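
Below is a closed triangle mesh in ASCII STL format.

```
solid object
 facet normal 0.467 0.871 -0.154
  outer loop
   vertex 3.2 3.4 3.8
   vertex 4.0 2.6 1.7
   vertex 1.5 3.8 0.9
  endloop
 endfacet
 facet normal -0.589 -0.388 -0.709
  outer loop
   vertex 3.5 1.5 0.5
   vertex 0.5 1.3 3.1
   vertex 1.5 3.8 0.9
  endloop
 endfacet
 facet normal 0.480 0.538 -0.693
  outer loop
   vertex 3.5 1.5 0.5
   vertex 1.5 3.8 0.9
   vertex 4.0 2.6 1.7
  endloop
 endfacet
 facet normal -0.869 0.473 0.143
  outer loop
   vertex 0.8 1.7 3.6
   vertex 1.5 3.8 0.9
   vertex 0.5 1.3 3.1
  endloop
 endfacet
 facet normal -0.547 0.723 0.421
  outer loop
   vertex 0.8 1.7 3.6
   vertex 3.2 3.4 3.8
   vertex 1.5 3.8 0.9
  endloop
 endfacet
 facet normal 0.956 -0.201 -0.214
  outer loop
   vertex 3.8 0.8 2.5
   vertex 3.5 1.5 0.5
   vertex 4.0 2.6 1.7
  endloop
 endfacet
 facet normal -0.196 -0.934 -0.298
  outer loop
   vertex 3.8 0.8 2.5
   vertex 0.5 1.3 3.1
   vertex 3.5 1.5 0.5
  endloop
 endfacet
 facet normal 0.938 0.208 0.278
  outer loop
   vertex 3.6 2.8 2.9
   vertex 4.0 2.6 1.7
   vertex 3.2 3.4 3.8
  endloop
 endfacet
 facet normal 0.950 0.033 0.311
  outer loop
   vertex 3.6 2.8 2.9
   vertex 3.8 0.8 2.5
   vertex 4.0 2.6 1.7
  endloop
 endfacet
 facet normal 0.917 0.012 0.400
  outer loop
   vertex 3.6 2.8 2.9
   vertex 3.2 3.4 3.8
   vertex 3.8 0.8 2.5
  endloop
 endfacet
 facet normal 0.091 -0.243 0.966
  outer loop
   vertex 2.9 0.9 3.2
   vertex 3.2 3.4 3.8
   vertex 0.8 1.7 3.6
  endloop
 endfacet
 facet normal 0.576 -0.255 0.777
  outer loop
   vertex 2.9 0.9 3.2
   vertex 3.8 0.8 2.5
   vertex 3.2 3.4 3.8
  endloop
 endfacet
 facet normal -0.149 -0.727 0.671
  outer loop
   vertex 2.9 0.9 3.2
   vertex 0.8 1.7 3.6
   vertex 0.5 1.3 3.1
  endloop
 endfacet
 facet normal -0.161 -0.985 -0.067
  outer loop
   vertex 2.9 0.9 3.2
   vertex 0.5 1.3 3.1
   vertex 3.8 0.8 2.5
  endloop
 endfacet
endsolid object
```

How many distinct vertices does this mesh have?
9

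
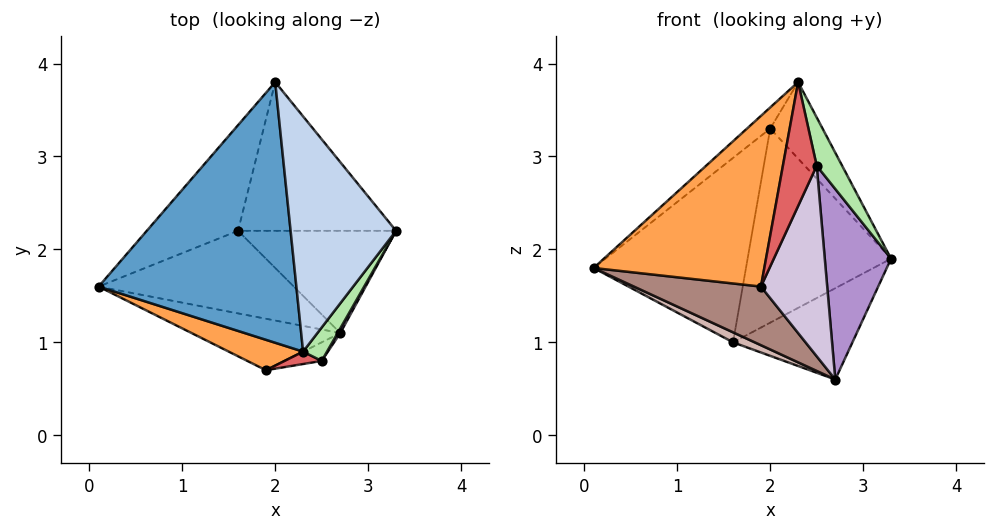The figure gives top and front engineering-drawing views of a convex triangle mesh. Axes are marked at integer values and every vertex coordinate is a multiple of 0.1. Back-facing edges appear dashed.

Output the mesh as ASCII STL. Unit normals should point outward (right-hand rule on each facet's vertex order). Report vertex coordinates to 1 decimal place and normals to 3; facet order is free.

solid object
 facet normal -0.661 0.061 0.748
  outer loop
   vertex 2.3 0.9 3.8
   vertex 2.0 3.8 3.3
   vertex 0.1 1.6 1.8
  endloop
 endfacet
 facet normal 0.815 0.179 0.551
  outer loop
   vertex 2.3 0.9 3.8
   vertex 3.3 2.2 1.9
   vertex 2.0 3.8 3.3
  endloop
 endfacet
 facet normal -0.427 -0.890 0.159
  outer loop
   vertex 1.9 0.7 1.6
   vertex 2.3 0.9 3.8
   vertex 0.1 1.6 1.8
  endloop
 endfacet
 facet normal -0.522 0.740 -0.424
  outer loop
   vertex 1.6 2.2 1.0
   vertex 0.1 1.6 1.8
   vertex 2.0 3.8 3.3
  endloop
 endfacet
 facet normal 0.306 0.756 -0.579
  outer loop
   vertex 1.6 2.2 1.0
   vertex 2.0 3.8 3.3
   vertex 3.3 2.2 1.9
  endloop
 endfacet
 facet normal 0.907 -0.347 0.240
  outer loop
   vertex 2.5 0.8 2.9
   vertex 3.3 2.2 1.9
   vertex 2.3 0.9 3.8
  endloop
 endfacet
 facet normal -0.050 -0.994 0.099
  outer loop
   vertex 2.5 0.8 2.9
   vertex 2.3 0.9 3.8
   vertex 1.9 0.7 1.6
  endloop
 endfacet
 facet normal 0.367 0.620 -0.694
  outer loop
   vertex 2.7 1.1 0.6
   vertex 1.6 2.2 1.0
   vertex 3.3 2.2 1.9
  endloop
 endfacet
 facet normal 0.872 -0.490 0.012
  outer loop
   vertex 2.7 1.1 0.6
   vertex 3.3 2.2 1.9
   vertex 2.5 0.8 2.9
  endloop
 endfacet
 facet normal 0.352 -0.932 -0.091
  outer loop
   vertex 2.7 1.1 0.6
   vertex 2.5 0.8 2.9
   vertex 1.9 0.7 1.6
  endloop
 endfacet
 facet normal -0.410 -0.686 -0.602
  outer loop
   vertex 2.7 1.1 0.6
   vertex 1.9 0.7 1.6
   vertex 0.1 1.6 1.8
  endloop
 endfacet
 facet normal -0.434 -0.108 -0.895
  outer loop
   vertex 2.7 1.1 0.6
   vertex 0.1 1.6 1.8
   vertex 1.6 2.2 1.0
  endloop
 endfacet
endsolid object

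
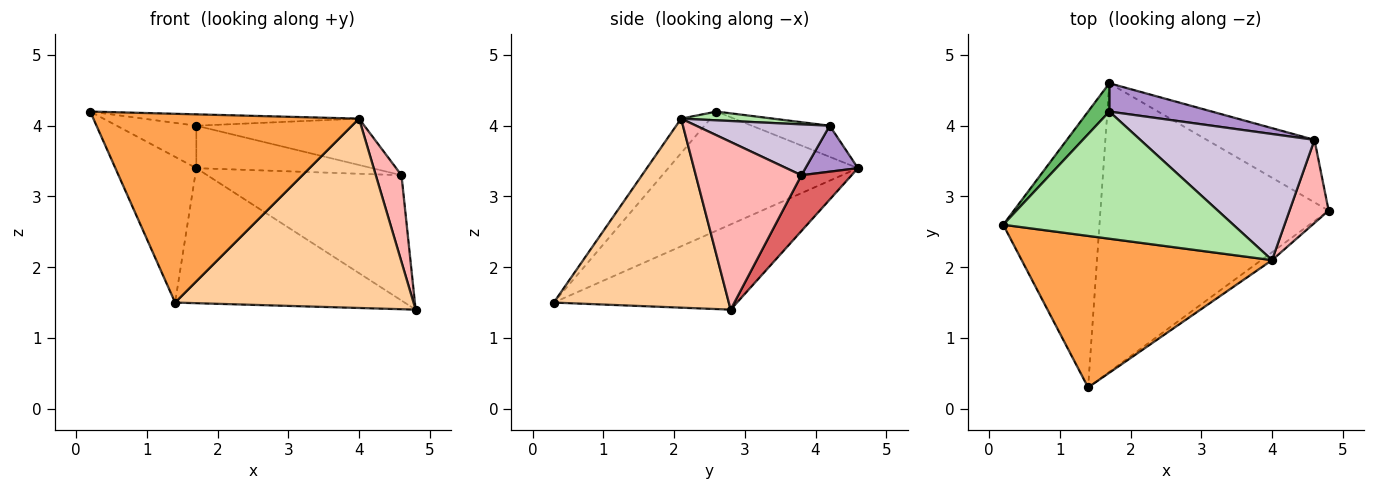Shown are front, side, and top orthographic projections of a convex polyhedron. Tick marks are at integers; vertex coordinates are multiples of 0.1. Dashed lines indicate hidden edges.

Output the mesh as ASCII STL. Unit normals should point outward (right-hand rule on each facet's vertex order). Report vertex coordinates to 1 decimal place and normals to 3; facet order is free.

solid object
 facet normal -0.738 0.315 -0.596
  outer loop
   vertex 1.7 4.6 3.4
   vertex 1.4 0.3 1.5
   vertex 0.2 2.6 4.2
  endloop
 endfacet
 facet normal -0.320 0.401 -0.858
  outer loop
   vertex 1.7 4.6 3.4
   vertex 4.8 2.8 1.4
   vertex 1.4 0.3 1.5
  endloop
 endfacet
 facet normal -0.086 -0.777 0.624
  outer loop
   vertex 4.0 2.1 4.1
   vertex 0.2 2.6 4.2
   vertex 1.4 0.3 1.5
  endloop
 endfacet
 facet normal 0.591 -0.806 -0.034
  outer loop
   vertex 4.0 2.1 4.1
   vertex 1.4 0.3 1.5
   vertex 4.8 2.8 1.4
  endloop
 endfacet
 facet normal -0.631 0.645 0.430
  outer loop
   vertex 1.7 4.2 4.0
   vertex 1.7 4.6 3.4
   vertex 0.2 2.6 4.2
  endloop
 endfacet
 facet normal 0.038 0.089 0.995
  outer loop
   vertex 1.7 4.2 4.0
   vertex 0.2 2.6 4.2
   vertex 4.0 2.1 4.1
  endloop
 endfacet
 facet normal 0.225 0.872 -0.435
  outer loop
   vertex 4.6 3.8 3.3
   vertex 4.8 2.8 1.4
   vertex 1.7 4.6 3.4
  endloop
 endfacet
 facet normal 0.948 -0.230 0.221
  outer loop
   vertex 4.6 3.8 3.3
   vertex 4.0 2.1 4.1
   vertex 4.8 2.8 1.4
  endloop
 endfacet
 facet normal 0.241 0.807 0.538
  outer loop
   vertex 4.6 3.8 3.3
   vertex 1.7 4.6 3.4
   vertex 1.7 4.2 4.0
  endloop
 endfacet
 facet normal 0.264 0.333 0.905
  outer loop
   vertex 4.6 3.8 3.3
   vertex 1.7 4.2 4.0
   vertex 4.0 2.1 4.1
  endloop
 endfacet
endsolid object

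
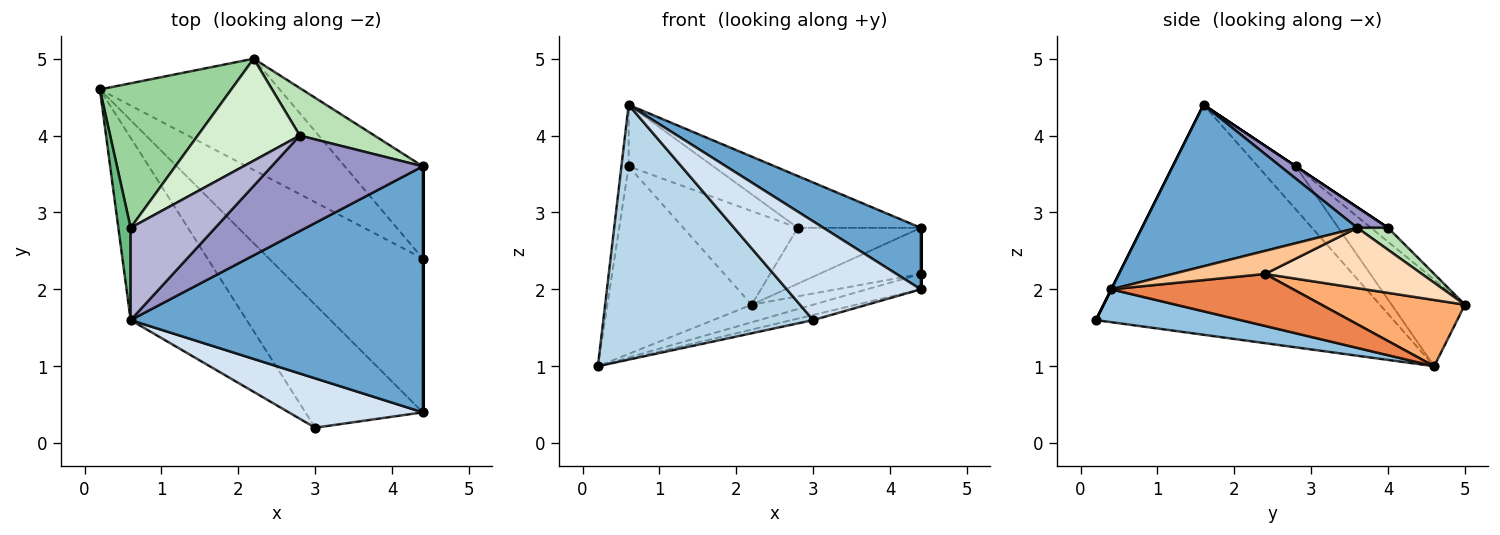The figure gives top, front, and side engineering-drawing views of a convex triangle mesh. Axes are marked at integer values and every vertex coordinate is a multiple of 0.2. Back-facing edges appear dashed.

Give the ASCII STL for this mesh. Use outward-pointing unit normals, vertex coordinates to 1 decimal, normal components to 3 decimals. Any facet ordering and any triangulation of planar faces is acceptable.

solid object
 facet normal 0.473 -0.214 0.855
  outer loop
   vertex 4.4 3.6 2.8
   vertex 0.6 1.6 4.4
   vertex 4.4 0.4 2.0
  endloop
 endfacet
 facet normal 0.269 0.040 -0.962
  outer loop
   vertex 3.0 0.2 1.6
   vertex 0.2 4.6 1.0
   vertex 4.4 0.4 2.0
  endloop
 endfacet
 facet normal -0.756 -0.533 -0.381
  outer loop
   vertex 3.0 0.2 1.6
   vertex 0.6 1.6 4.4
   vertex 0.2 4.6 1.0
  endloop
 endfacet
 facet normal 0.000 -0.894 0.447
  outer loop
   vertex 3.0 0.2 1.6
   vertex 4.4 0.4 2.0
   vertex 0.6 1.6 4.4
  endloop
 endfacet
 facet normal 0.319 0.094 -0.943
  outer loop
   vertex 4.4 2.4 2.2
   vertex 4.4 0.4 2.0
   vertex 0.2 4.6 1.0
  endloop
 endfacet
 facet normal 0.342 0.147 -0.928
  outer loop
   vertex 4.4 2.4 2.2
   vertex 0.2 4.6 1.0
   vertex 2.2 5.0 1.8
  endloop
 endfacet
 facet normal 1.000 0.000 0.000
  outer loop
   vertex 4.4 2.4 2.2
   vertex 4.4 3.6 2.8
   vertex 4.4 0.4 2.0
  endloop
 endfacet
 facet normal 0.569 0.368 -0.736
  outer loop
   vertex 4.4 2.4 2.2
   vertex 2.2 5.0 1.8
   vertex 4.4 3.6 2.8
  endloop
 endfacet
 facet normal -0.946 0.180 0.270
  outer loop
   vertex 0.6 2.8 3.6
   vertex 0.2 4.6 1.0
   vertex 0.6 1.6 4.4
  endloop
 endfacet
 facet normal -0.373 0.735 0.566
  outer loop
   vertex 0.6 2.8 3.6
   vertex 2.2 5.0 1.8
   vertex 0.2 4.6 1.0
  endloop
 endfacet
 facet normal 0.187 0.748 0.636
  outer loop
   vertex 2.8 4.0 2.8
   vertex 4.4 3.6 2.8
   vertex 2.2 5.0 1.8
  endloop
 endfacet
 facet normal -0.100 0.673 0.733
  outer loop
   vertex 2.8 4.0 2.8
   vertex 2.2 5.0 1.8
   vertex 0.6 2.8 3.6
  endloop
 endfacet
 facet normal 0.118 0.473 0.873
  outer loop
   vertex 2.8 4.0 2.8
   vertex 0.6 1.6 4.4
   vertex 4.4 3.6 2.8
  endloop
 endfacet
 facet normal 0.000 0.555 0.832
  outer loop
   vertex 2.8 4.0 2.8
   vertex 0.6 2.8 3.6
   vertex 0.6 1.6 4.4
  endloop
 endfacet
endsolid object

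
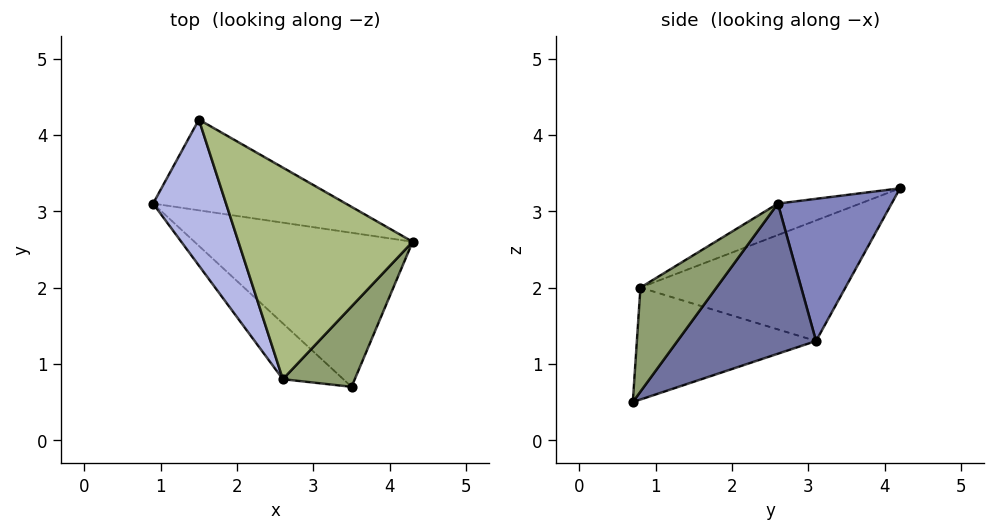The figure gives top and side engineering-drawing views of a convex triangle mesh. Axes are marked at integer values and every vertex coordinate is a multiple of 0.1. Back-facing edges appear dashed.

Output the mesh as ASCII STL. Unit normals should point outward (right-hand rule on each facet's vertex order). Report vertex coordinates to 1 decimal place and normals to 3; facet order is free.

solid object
 facet normal 0.424 0.664 -0.616
  outer loop
   vertex 3.5 0.7 0.5
   vertex 0.9 3.1 1.3
   vertex 4.3 2.6 3.1
  endloop
 endfacet
 facet normal 0.392 0.752 -0.531
  outer loop
   vertex 1.5 4.2 3.3
   vertex 4.3 2.6 3.1
   vertex 0.9 3.1 1.3
  endloop
 endfacet
 facet normal -0.689 -0.622 -0.372
  outer loop
   vertex 2.6 0.8 2.0
   vertex 0.9 3.1 1.3
   vertex 3.5 0.7 0.5
  endloop
 endfacet
 facet normal -0.773 -0.429 0.468
  outer loop
   vertex 2.6 0.8 2.0
   vertex 1.5 4.2 3.3
   vertex 0.9 3.1 1.3
  endloop
 endfacet
 facet normal 0.547 -0.747 0.378
  outer loop
   vertex 2.6 0.8 2.0
   vertex 3.5 0.7 0.5
   vertex 4.3 2.6 3.1
  endloop
 endfacet
 facet normal -0.163 -0.398 0.903
  outer loop
   vertex 2.6 0.8 2.0
   vertex 4.3 2.6 3.1
   vertex 1.5 4.2 3.3
  endloop
 endfacet
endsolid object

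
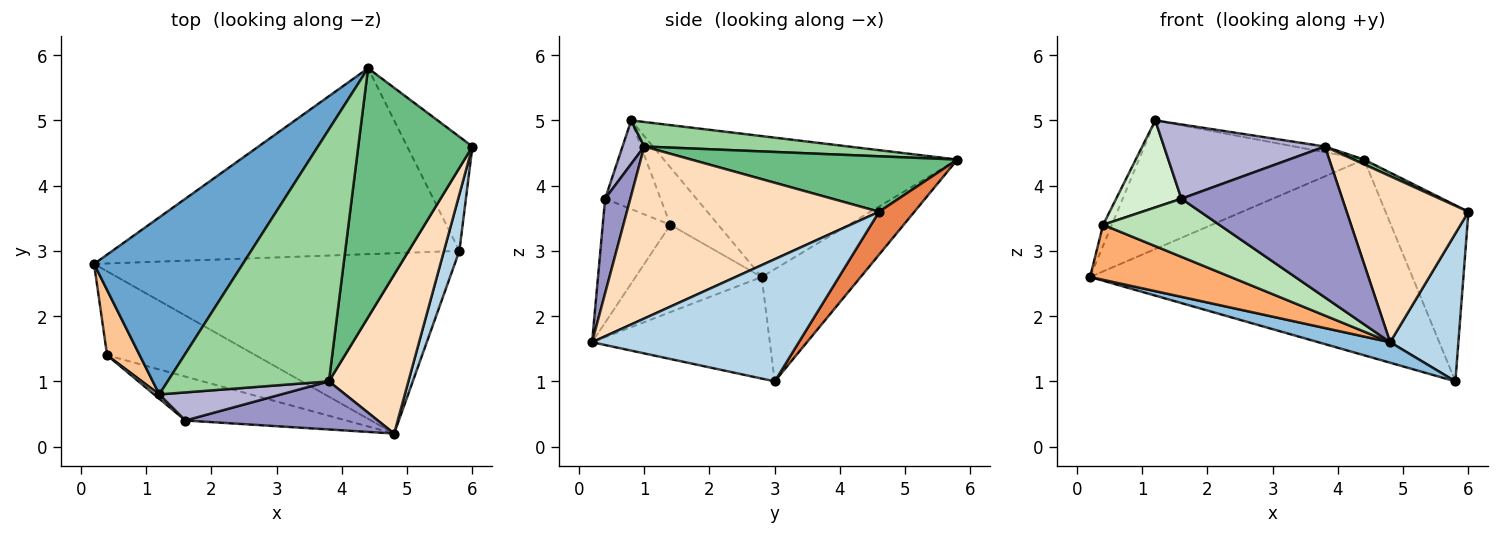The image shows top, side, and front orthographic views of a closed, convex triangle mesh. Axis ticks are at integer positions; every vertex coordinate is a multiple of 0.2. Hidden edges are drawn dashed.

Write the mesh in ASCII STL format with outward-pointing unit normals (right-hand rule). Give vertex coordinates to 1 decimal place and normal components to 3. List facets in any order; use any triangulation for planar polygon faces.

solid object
 facet normal -0.608 0.466 0.642
  outer loop
   vertex 4.4 5.8 4.4
   vertex 0.2 2.8 2.6
   vertex 1.2 0.8 5.0
  endloop
 endfacet
 facet normal -0.269 -0.109 -0.957
  outer loop
   vertex 5.8 3.0 1.0
   vertex 4.8 0.2 1.6
   vertex 0.2 2.8 2.6
  endloop
 endfacet
 facet normal 0.943 -0.311 0.119
  outer loop
   vertex 5.8 3.0 1.0
   vertex 6.0 4.6 3.6
   vertex 4.8 0.2 1.6
  endloop
 endfacet
 facet normal -0.217 0.708 -0.672
  outer loop
   vertex 5.8 3.0 1.0
   vertex 0.2 2.8 2.6
   vertex 4.4 5.8 4.4
  endloop
 endfacet
 facet normal 0.337 0.790 -0.512
  outer loop
   vertex 5.8 3.0 1.0
   vertex 4.4 5.8 4.4
   vertex 6.0 4.6 3.6
  endloop
 endfacet
 facet normal -0.441 -0.492 -0.751
  outer loop
   vertex 0.4 1.4 3.4
   vertex 0.2 2.8 2.6
   vertex 4.8 0.2 1.6
  endloop
 endfacet
 facet normal -0.859 0.156 0.488
  outer loop
   vertex 0.4 1.4 3.4
   vertex 1.2 0.8 5.0
   vertex 0.2 2.8 2.6
  endloop
 endfacet
 facet normal 0.831 -0.401 0.384
  outer loop
   vertex 3.8 1.0 4.6
   vertex 4.8 0.2 1.6
   vertex 6.0 4.6 3.6
  endloop
 endfacet
 facet normal 0.437 -0.017 0.899
  outer loop
   vertex 3.8 1.0 4.6
   vertex 6.0 4.6 3.6
   vertex 4.4 5.8 4.4
  endloop
 endfacet
 facet normal 0.150 0.022 0.988
  outer loop
   vertex 3.8 1.0 4.6
   vertex 4.4 5.8 4.4
   vertex 1.2 0.8 5.0
  endloop
 endfacet
 facet normal -0.421 -0.724 -0.547
  outer loop
   vertex 1.6 0.4 3.8
   vertex 0.4 1.4 3.4
   vertex 4.8 0.2 1.6
  endloop
 endfacet
 facet normal -0.647 -0.761 0.038
  outer loop
   vertex 1.6 0.4 3.8
   vertex 1.2 0.8 5.0
   vertex 0.4 1.4 3.4
  endloop
 endfacet
 facet normal 0.148 -0.942 0.301
  outer loop
   vertex 1.6 0.4 3.8
   vertex 4.8 0.2 1.6
   vertex 3.8 1.0 4.6
  endloop
 endfacet
 facet normal 0.125 -0.928 0.351
  outer loop
   vertex 1.6 0.4 3.8
   vertex 3.8 1.0 4.6
   vertex 1.2 0.8 5.0
  endloop
 endfacet
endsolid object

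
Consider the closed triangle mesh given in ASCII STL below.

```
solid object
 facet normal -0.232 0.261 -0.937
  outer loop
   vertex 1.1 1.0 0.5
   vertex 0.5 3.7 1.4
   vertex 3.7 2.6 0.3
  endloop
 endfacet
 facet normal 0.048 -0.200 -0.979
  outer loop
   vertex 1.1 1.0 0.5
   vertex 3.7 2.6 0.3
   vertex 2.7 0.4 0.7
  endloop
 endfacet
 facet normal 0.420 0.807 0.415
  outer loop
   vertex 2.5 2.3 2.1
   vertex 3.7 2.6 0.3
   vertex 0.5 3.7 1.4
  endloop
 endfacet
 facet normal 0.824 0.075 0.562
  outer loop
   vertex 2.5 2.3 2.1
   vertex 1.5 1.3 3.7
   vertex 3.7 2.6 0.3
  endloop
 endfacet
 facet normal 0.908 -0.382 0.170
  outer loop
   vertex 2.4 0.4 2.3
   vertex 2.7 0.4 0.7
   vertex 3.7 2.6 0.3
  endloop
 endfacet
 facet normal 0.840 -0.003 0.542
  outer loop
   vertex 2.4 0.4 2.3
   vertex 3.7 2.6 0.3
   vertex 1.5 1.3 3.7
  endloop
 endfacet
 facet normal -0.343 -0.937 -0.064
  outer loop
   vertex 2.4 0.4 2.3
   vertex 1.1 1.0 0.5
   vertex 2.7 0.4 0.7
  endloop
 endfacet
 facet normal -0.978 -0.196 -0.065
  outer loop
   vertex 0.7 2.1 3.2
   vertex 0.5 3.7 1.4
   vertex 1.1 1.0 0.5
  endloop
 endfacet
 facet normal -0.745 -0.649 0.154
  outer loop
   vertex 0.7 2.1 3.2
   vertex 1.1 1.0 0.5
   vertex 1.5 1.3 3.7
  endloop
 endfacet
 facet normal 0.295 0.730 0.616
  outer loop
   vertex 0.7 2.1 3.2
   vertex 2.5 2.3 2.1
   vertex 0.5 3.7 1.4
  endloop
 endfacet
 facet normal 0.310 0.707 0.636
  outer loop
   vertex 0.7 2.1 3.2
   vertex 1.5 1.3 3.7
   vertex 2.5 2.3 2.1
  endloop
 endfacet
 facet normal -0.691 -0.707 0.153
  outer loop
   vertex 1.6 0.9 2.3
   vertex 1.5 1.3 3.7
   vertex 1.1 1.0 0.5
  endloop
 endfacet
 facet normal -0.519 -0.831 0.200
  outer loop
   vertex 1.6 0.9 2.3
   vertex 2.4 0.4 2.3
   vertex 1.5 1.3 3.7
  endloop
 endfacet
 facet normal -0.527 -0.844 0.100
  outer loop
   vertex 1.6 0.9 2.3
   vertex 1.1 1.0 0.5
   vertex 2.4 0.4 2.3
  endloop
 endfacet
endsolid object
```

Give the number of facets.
14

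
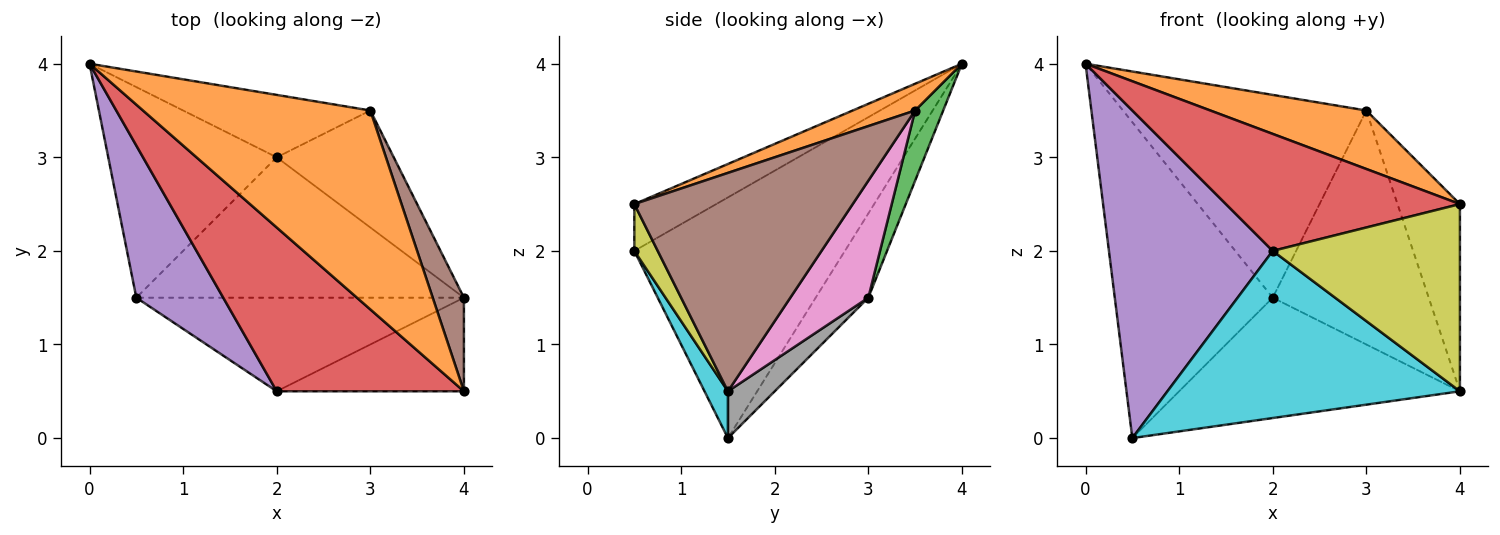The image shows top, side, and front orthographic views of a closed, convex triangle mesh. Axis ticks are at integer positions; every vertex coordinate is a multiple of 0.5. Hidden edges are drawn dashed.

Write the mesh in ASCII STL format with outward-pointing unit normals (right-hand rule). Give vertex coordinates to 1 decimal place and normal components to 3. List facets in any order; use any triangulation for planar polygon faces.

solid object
 facet normal -0.267 0.802 -0.535
  outer loop
   vertex 2.0 3.0 1.5
   vertex 0.5 1.5 0.0
   vertex 0.0 4.0 4.0
  endloop
 endfacet
 facet normal 0.112 -0.280 0.953
  outer loop
   vertex 3.0 3.5 3.5
   vertex 0.0 4.0 4.0
   vertex 4.0 0.5 2.5
  endloop
 endfacet
 facet normal 0.110 0.950 -0.292
  outer loop
   vertex 3.0 3.5 3.5
   vertex 2.0 3.0 1.5
   vertex 0.0 4.0 4.0
  endloop
 endfacet
 facet normal -0.199 -0.570 0.797
  outer loop
   vertex 2.0 0.5 2.0
   vertex 4.0 0.5 2.5
   vertex 0.0 4.0 4.0
  endloop
 endfacet
 facet normal -0.759 -0.590 0.274
  outer loop
   vertex 2.0 0.5 2.0
   vertex 0.0 4.0 4.0
   vertex 0.5 1.5 0.0
  endloop
 endfacet
 facet normal 0.953 0.272 0.136
  outer loop
   vertex 4.0 1.5 0.5
   vertex 3.0 3.5 3.5
   vertex 4.0 0.5 2.5
  endloop
 endfacet
 facet normal 0.408 0.816 -0.408
  outer loop
   vertex 4.0 1.5 0.5
   vertex 2.0 3.0 1.5
   vertex 3.0 3.5 3.5
  endloop
 endfacet
 facet normal 0.108 0.647 -0.755
  outer loop
   vertex 4.0 1.5 0.5
   vertex 0.5 1.5 0.0
   vertex 2.0 3.0 1.5
  endloop
 endfacet
 facet normal 0.111 -0.889 -0.444
  outer loop
   vertex 4.0 1.5 0.5
   vertex 4.0 0.5 2.5
   vertex 2.0 0.5 2.0
  endloop
 endfacet
 facet normal 0.070 -0.870 -0.487
  outer loop
   vertex 4.0 1.5 0.5
   vertex 2.0 0.5 2.0
   vertex 0.5 1.5 0.0
  endloop
 endfacet
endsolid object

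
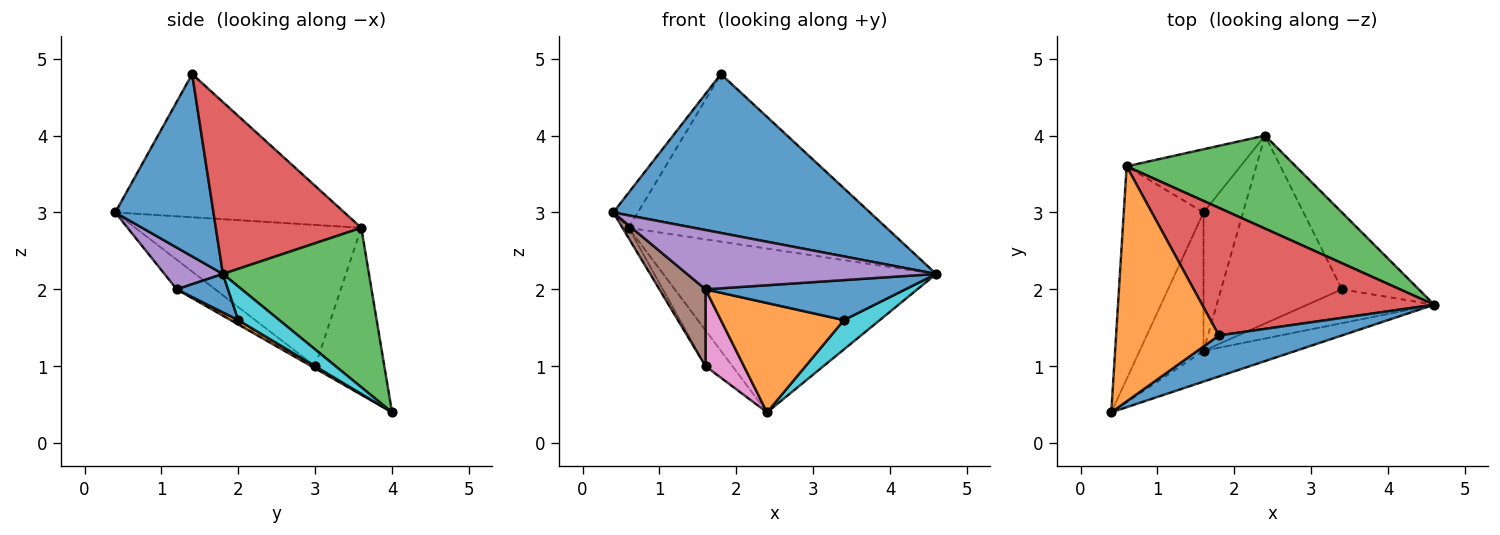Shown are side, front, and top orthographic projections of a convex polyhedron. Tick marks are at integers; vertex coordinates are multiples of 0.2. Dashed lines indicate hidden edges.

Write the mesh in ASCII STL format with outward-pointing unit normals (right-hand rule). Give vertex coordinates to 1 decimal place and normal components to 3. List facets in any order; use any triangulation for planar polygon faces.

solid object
 facet normal 0.347 -0.908 0.234
  outer loop
   vertex 1.8 1.4 4.8
   vertex 0.4 0.4 3.0
   vertex 4.6 1.8 2.2
  endloop
 endfacet
 facet normal -0.809 0.087 0.581
  outer loop
   vertex 0.6 3.6 2.8
   vertex 0.4 0.4 3.0
   vertex 1.8 1.4 4.8
  endloop
 endfacet
 facet normal 0.422 0.788 0.448
  outer loop
   vertex 0.6 3.6 2.8
   vertex 4.6 1.8 2.2
   vertex 2.4 4.0 0.4
  endloop
 endfacet
 facet normal 0.410 0.726 0.553
  outer loop
   vertex 0.6 3.6 2.8
   vertex 1.8 1.4 4.8
   vertex 4.6 1.8 2.2
  endloop
 endfacet
 facet normal 0.204 -0.869 -0.451
  outer loop
   vertex 1.6 1.2 2.0
   vertex 4.6 1.8 2.2
   vertex 0.4 0.4 3.0
  endloop
 endfacet
 facet normal -0.375 -0.450 -0.810
  outer loop
   vertex 1.6 3.0 1.0
   vertex 1.6 1.2 2.0
   vertex 0.4 0.4 3.0
  endloop
 endfacet
 facet normal -0.049 -0.485 -0.873
  outer loop
   vertex 1.6 3.0 1.0
   vertex 2.4 4.0 0.4
   vertex 1.6 1.2 2.0
  endloop
 endfacet
 facet normal -0.871 0.024 -0.492
  outer loop
   vertex 1.6 3.0 1.0
   vertex 0.4 0.4 3.0
   vertex 0.6 3.6 2.8
  endloop
 endfacet
 facet normal -0.786 0.305 -0.538
  outer loop
   vertex 1.6 3.0 1.0
   vertex 0.6 3.6 2.8
   vertex 2.4 4.0 0.4
  endloop
 endfacet
 facet normal 0.377 -0.330 -0.865
  outer loop
   vertex 3.4 2.0 1.6
   vertex 2.4 4.0 0.4
   vertex 4.6 1.8 2.2
  endloop
 endfacet
 facet normal 0.192 -0.749 -0.634
  outer loop
   vertex 3.4 2.0 1.6
   vertex 4.6 1.8 2.2
   vertex 1.6 1.2 2.0
  endloop
 endfacet
 facet normal 0.031 -0.503 -0.864
  outer loop
   vertex 3.4 2.0 1.6
   vertex 1.6 1.2 2.0
   vertex 2.4 4.0 0.4
  endloop
 endfacet
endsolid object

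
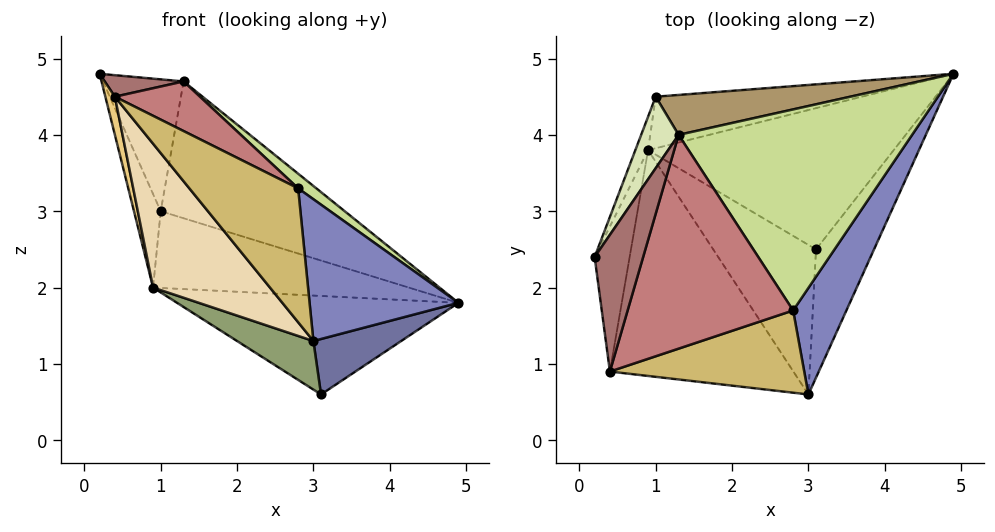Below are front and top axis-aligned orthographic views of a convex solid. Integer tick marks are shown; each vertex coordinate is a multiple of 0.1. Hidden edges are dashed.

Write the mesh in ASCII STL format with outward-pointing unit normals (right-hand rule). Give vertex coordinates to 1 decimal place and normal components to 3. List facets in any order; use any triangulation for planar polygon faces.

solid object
 facet normal 0.746 -0.265 -0.612
  outer loop
   vertex 3.1 2.5 0.6
   vertex 4.9 4.8 1.8
   vertex 3.0 0.6 1.3
  endloop
 endfacet
 facet normal 0.849 -0.422 0.317
  outer loop
   vertex 2.8 1.7 3.3
   vertex 3.0 0.6 1.3
   vertex 4.9 4.8 1.8
  endloop
 endfacet
 facet normal -0.181 0.563 -0.807
  outer loop
   vertex 0.9 3.8 2.0
   vertex 4.9 4.8 1.8
   vertex 3.1 2.5 0.6
  endloop
 endfacet
 facet normal -0.229 0.808 -0.543
  outer loop
   vertex 0.9 3.8 2.0
   vertex 1.0 4.5 3.0
   vertex 4.9 4.8 1.8
  endloop
 endfacet
 facet normal -0.619 -0.243 -0.747
  outer loop
   vertex 0.9 3.8 2.0
   vertex 3.1 2.5 0.6
   vertex 3.0 0.6 1.3
  endloop
 endfacet
 facet normal -0.955 0.279 -0.100
  outer loop
   vertex 0.9 3.8 2.0
   vertex 0.2 2.4 4.8
   vertex 1.0 4.5 3.0
  endloop
 endfacet
 facet normal 0.634 -0.056 0.771
  outer loop
   vertex 1.3 4.0 4.7
   vertex 2.8 1.7 3.3
   vertex 4.9 4.8 1.8
  endloop
 endfacet
 facet normal -0.777 0.553 0.300
  outer loop
   vertex 1.3 4.0 4.7
   vertex 1.0 4.5 3.0
   vertex 0.2 2.4 4.8
  endloop
 endfacet
 facet normal 0.012 0.960 0.280
  outer loop
   vertex 1.3 4.0 4.7
   vertex 4.9 4.8 1.8
   vertex 1.0 4.5 3.0
  endloop
 endfacet
 facet normal 0.479 -0.748 0.459
  outer loop
   vertex 0.4 0.9 4.5
   vertex 3.0 0.6 1.3
   vertex 2.8 1.7 3.3
  endloop
 endfacet
 facet normal -0.958 -0.073 -0.276
  outer loop
   vertex 0.4 0.9 4.5
   vertex 0.2 2.4 4.8
   vertex 0.9 3.8 2.0
  endloop
 endfacet
 facet normal -0.740 -0.361 -0.567
  outer loop
   vertex 0.4 0.9 4.5
   vertex 0.9 3.8 2.0
   vertex 3.0 0.6 1.3
  endloop
 endfacet
 facet normal 0.301 -0.148 0.942
  outer loop
   vertex 0.4 0.9 4.5
   vertex 1.3 4.0 4.7
   vertex 0.2 2.4 4.8
  endloop
 endfacet
 facet normal 0.490 -0.197 0.849
  outer loop
   vertex 0.4 0.9 4.5
   vertex 2.8 1.7 3.3
   vertex 1.3 4.0 4.7
  endloop
 endfacet
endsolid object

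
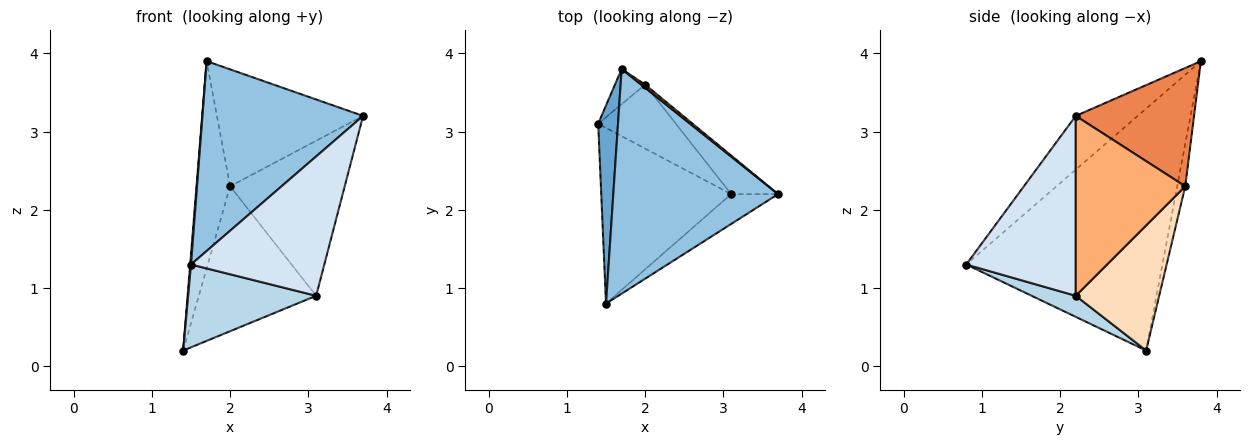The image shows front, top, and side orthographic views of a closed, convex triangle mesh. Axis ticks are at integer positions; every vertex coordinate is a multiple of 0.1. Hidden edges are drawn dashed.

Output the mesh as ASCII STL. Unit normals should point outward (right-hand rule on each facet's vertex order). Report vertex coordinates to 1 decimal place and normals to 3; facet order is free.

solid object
 facet normal -0.997 -0.004 0.082
  outer loop
   vertex 1.7 3.8 3.9
   vertex 1.4 3.1 0.2
   vertex 1.5 0.8 1.3
  endloop
 endfacet
 facet normal -0.242 -0.626 0.741
  outer loop
   vertex 1.7 3.8 3.9
   vertex 1.5 0.8 1.3
   vertex 3.7 2.2 3.2
  endloop
 endfacet
 facet normal 0.145 -0.422 -0.895
  outer loop
   vertex 3.1 2.2 0.9
   vertex 1.5 0.8 1.3
   vertex 1.4 3.1 0.2
  endloop
 endfacet
 facet normal 0.626 -0.762 -0.163
  outer loop
   vertex 3.1 2.2 0.9
   vertex 3.7 2.2 3.2
   vertex 1.5 0.8 1.3
  endloop
 endfacet
 facet normal 0.629 0.777 0.021
  outer loop
   vertex 2.0 3.6 2.3
   vertex 1.7 3.8 3.9
   vertex 3.7 2.2 3.2
  endloop
 endfacet
 facet normal 0.680 0.712 -0.177
  outer loop
   vertex 2.0 3.6 2.3
   vertex 3.7 2.2 3.2
   vertex 3.1 2.2 0.9
  endloop
 endfacet
 facet normal -0.229 0.960 -0.163
  outer loop
   vertex 2.0 3.6 2.3
   vertex 1.4 3.1 0.2
   vertex 1.7 3.8 3.9
  endloop
 endfacet
 facet normal 0.545 0.767 -0.338
  outer loop
   vertex 2.0 3.6 2.3
   vertex 3.1 2.2 0.9
   vertex 1.4 3.1 0.2
  endloop
 endfacet
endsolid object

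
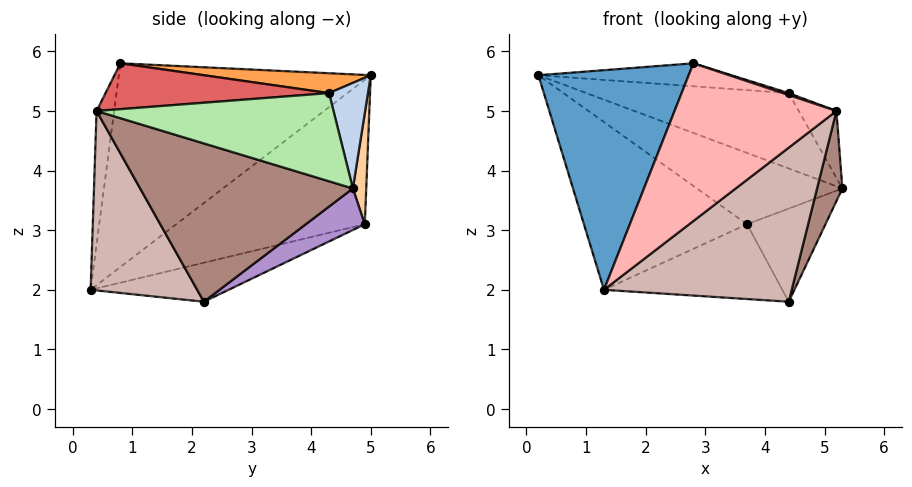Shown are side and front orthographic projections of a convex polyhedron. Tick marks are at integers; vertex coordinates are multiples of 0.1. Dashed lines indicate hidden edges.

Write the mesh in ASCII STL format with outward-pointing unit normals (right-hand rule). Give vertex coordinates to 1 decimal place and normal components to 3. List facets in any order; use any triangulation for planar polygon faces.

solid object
 facet normal -0.796 -0.475 0.377
  outer loop
   vertex 2.8 0.8 5.8
   vertex 0.2 5.0 5.6
   vertex 1.3 0.3 2.0
  endloop
 endfacet
 facet normal 0.178 0.926 0.332
  outer loop
   vertex 4.4 4.3 5.3
   vertex 5.3 4.7 3.7
   vertex 0.2 5.0 5.6
  endloop
 endfacet
 facet normal 0.088 0.101 0.991
  outer loop
   vertex 4.4 4.3 5.3
   vertex 0.2 5.0 5.6
   vertex 2.8 0.8 5.8
  endloop
 endfacet
 facet normal 0.091 0.992 0.088
  outer loop
   vertex 3.7 4.9 3.1
   vertex 0.2 5.0 5.6
   vertex 5.3 4.7 3.7
  endloop
 endfacet
 facet normal -0.513 0.443 -0.735
  outer loop
   vertex 3.7 4.9 3.1
   vertex 1.3 0.3 2.0
   vertex 0.2 5.0 5.6
  endloop
 endfacet
 facet normal 0.849 0.135 0.511
  outer loop
   vertex 5.2 0.4 5.0
   vertex 5.3 4.7 3.7
   vertex 4.4 4.3 5.3
  endloop
 endfacet
 facet normal 0.315 -0.008 0.949
  outer loop
   vertex 5.2 0.4 5.0
   vertex 4.4 4.3 5.3
   vertex 2.8 0.8 5.8
  endloop
 endfacet
 facet normal -0.106 -0.980 0.171
  outer loop
   vertex 5.2 0.4 5.0
   vertex 2.8 0.8 5.8
   vertex 1.3 0.3 2.0
  endloop
 endfacet
 facet normal 0.360 0.479 -0.801
  outer loop
   vertex 4.4 2.2 1.8
   vertex 3.7 4.9 3.1
   vertex 5.3 4.7 3.7
  endloop
 endfacet
 facet normal -0.277 0.358 -0.892
  outer loop
   vertex 4.4 2.2 1.8
   vertex 1.3 0.3 2.0
   vertex 3.7 4.9 3.1
  endloop
 endfacet
 facet normal 0.947 -0.113 -0.300
  outer loop
   vertex 4.4 2.2 1.8
   vertex 5.3 4.7 3.7
   vertex 5.2 0.4 5.0
  endloop
 endfacet
 facet normal 0.421 -0.742 -0.522
  outer loop
   vertex 4.4 2.2 1.8
   vertex 5.2 0.4 5.0
   vertex 1.3 0.3 2.0
  endloop
 endfacet
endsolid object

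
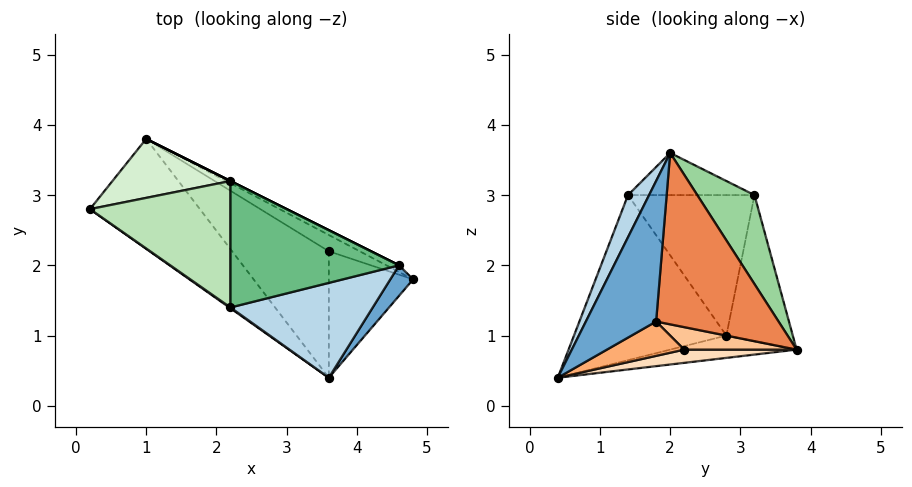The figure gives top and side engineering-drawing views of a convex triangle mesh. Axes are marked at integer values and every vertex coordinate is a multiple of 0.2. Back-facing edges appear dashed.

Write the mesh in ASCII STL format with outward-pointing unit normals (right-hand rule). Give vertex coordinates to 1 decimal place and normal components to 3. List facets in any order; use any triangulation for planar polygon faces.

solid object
 facet normal 0.720 -0.684 0.117
  outer loop
   vertex 4.6 2.0 3.6
   vertex 3.6 0.4 0.4
   vertex 4.8 1.8 1.2
  endloop
 endfacet
 facet normal -0.576 -0.817 0.004
  outer loop
   vertex 2.2 1.4 3.0
   vertex 0.2 2.8 1.0
   vertex 3.6 0.4 0.4
  endloop
 endfacet
 facet normal 0.122 -0.902 0.413
  outer loop
   vertex 2.2 1.4 3.0
   vertex 3.6 0.4 0.4
   vertex 4.6 2.0 3.6
  endloop
 endfacet
 facet normal -0.199 -0.037 -0.979
  outer loop
   vertex 1.0 3.8 0.8
   vertex 3.6 0.4 0.4
   vertex 0.2 2.8 1.0
  endloop
 endfacet
 facet normal 0.468 0.883 -0.035
  outer loop
   vertex 1.0 3.8 0.8
   vertex 4.6 2.0 3.6
   vertex 4.8 1.8 1.2
  endloop
 endfacet
 facet normal 0.370 0.202 -0.907
  outer loop
   vertex 3.6 2.2 0.8
   vertex 4.8 1.8 1.2
   vertex 3.6 0.4 0.4
  endloop
 endfacet
 facet normal 0.425 0.691 -0.585
  outer loop
   vertex 3.6 2.2 0.8
   vertex 1.0 3.8 0.8
   vertex 4.8 1.8 1.2
  endloop
 endfacet
 facet normal 0.132 0.215 -0.968
  outer loop
   vertex 3.6 2.2 0.8
   vertex 3.6 0.4 0.4
   vertex 1.0 3.8 0.8
  endloop
 endfacet
 facet normal -0.243 0.000 0.970
  outer loop
   vertex 2.2 3.2 3.0
   vertex 2.2 1.4 3.0
   vertex 4.6 2.0 3.6
  endloop
 endfacet
 facet normal 0.447 0.894 0.000
  outer loop
   vertex 2.2 3.2 3.0
   vertex 4.6 2.0 3.6
   vertex 1.0 3.8 0.8
  endloop
 endfacet
 facet normal -0.707 0.000 0.707
  outer loop
   vertex 2.2 3.2 3.0
   vertex 0.2 2.8 1.0
   vertex 2.2 1.4 3.0
  endloop
 endfacet
 facet normal -0.623 0.599 0.503
  outer loop
   vertex 2.2 3.2 3.0
   vertex 1.0 3.8 0.8
   vertex 0.2 2.8 1.0
  endloop
 endfacet
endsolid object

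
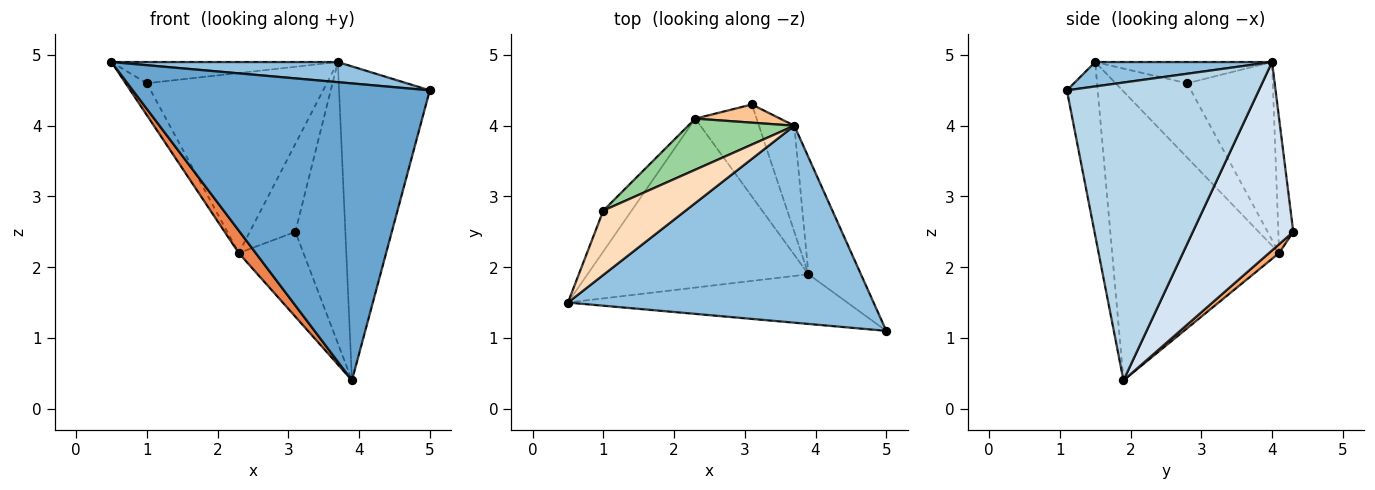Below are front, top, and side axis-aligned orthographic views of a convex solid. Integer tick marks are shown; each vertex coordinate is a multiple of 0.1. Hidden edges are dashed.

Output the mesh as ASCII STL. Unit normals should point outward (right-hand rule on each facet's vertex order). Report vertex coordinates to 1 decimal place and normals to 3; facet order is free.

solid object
 facet normal -0.102 -0.981 -0.164
  outer loop
   vertex 3.9 1.9 0.4
   vertex 5.0 1.1 4.5
   vertex 0.5 1.5 4.9
  endloop
 endfacet
 facet normal 0.079 -0.101 0.992
  outer loop
   vertex 3.7 4.0 4.9
   vertex 0.5 1.5 4.9
   vertex 5.0 1.1 4.5
  endloop
 endfacet
 facet normal 0.893 0.422 -0.157
  outer loop
   vertex 3.7 4.0 4.9
   vertex 5.0 1.1 4.5
   vertex 3.9 1.9 0.4
  endloop
 endfacet
 facet normal 0.883 0.439 -0.166
  outer loop
   vertex 3.7 4.0 4.9
   vertex 3.9 1.9 0.4
   vertex 3.1 4.3 2.5
  endloop
 endfacet
 facet normal -0.792 -0.081 -0.605
  outer loop
   vertex 2.3 4.1 2.2
   vertex 3.9 1.9 0.4
   vertex 0.5 1.5 4.9
  endloop
 endfacet
 facet normal 0.105 0.675 -0.731
  outer loop
   vertex 2.3 4.1 2.2
   vertex 3.1 4.3 2.5
   vertex 3.9 1.9 0.4
  endloop
 endfacet
 facet normal -0.305 0.932 0.193
  outer loop
   vertex 2.3 4.1 2.2
   vertex 3.7 4.0 4.9
   vertex 3.1 4.3 2.5
  endloop
 endfacet
 facet normal -0.238 0.304 0.922
  outer loop
   vertex 1.0 2.8 4.6
   vertex 0.5 1.5 4.9
   vertex 3.7 4.0 4.9
  endloop
 endfacet
 facet normal -0.901 0.267 -0.343
  outer loop
   vertex 1.0 2.8 4.6
   vertex 2.3 4.1 2.2
   vertex 0.5 1.5 4.9
  endloop
 endfacet
 facet normal -0.416 0.875 0.248
  outer loop
   vertex 1.0 2.8 4.6
   vertex 3.7 4.0 4.9
   vertex 2.3 4.1 2.2
  endloop
 endfacet
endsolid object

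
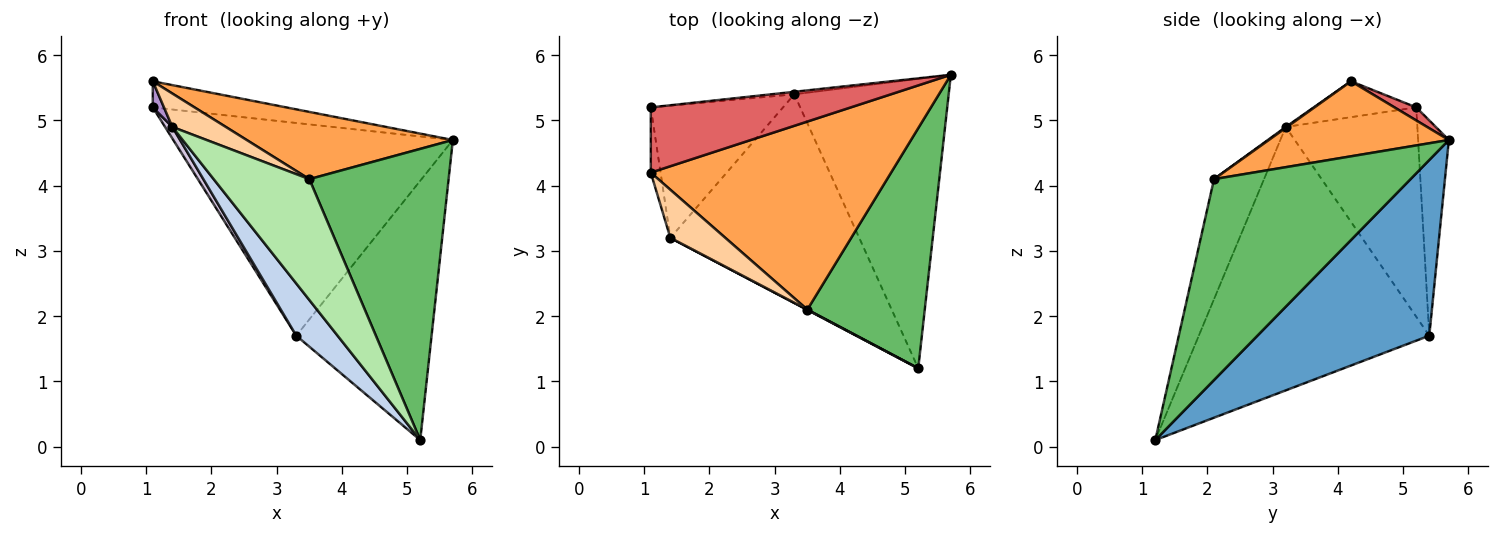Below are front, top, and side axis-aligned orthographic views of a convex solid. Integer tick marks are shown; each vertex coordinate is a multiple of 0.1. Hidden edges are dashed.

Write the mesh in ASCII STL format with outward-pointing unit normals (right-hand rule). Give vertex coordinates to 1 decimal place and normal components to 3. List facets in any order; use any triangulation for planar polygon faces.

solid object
 facet normal 0.647 0.509 -0.568
  outer loop
   vertex 3.3 5.4 1.7
   vertex 5.7 5.7 4.7
   vertex 5.2 1.2 0.1
  endloop
 endfacet
 facet normal -0.804 -0.144 -0.577
  outer loop
   vertex 3.3 5.4 1.7
   vertex 5.2 1.2 0.1
   vertex 1.4 3.2 4.9
  endloop
 endfacet
 facet normal 0.282 -0.323 0.903
  outer loop
   vertex 3.5 2.1 4.1
   vertex 5.7 5.7 4.7
   vertex 1.1 4.2 5.6
  endloop
 endfacet
 facet normal 0.014 -0.571 0.821
  outer loop
   vertex 3.5 2.1 4.1
   vertex 1.1 4.2 5.6
   vertex 1.4 3.2 4.9
  endloop
 endfacet
 facet normal 0.737 -0.522 0.430
  outer loop
   vertex 3.5 2.1 4.1
   vertex 5.2 1.2 0.1
   vertex 5.7 5.7 4.7
  endloop
 endfacet
 facet normal -0.463 -0.886 0.003
  outer loop
   vertex 3.5 2.1 4.1
   vertex 1.4 3.2 4.9
   vertex 5.2 1.2 0.1
  endloop
 endfacet
 facet normal 0.060 0.371 0.927
  outer loop
   vertex 1.1 5.2 5.2
   vertex 1.1 4.2 5.6
   vertex 5.7 5.7 4.7
  endloop
 endfacet
 facet normal -0.109 0.994 -0.012
  outer loop
   vertex 1.1 5.2 5.2
   vertex 5.7 5.7 4.7
   vertex 3.3 5.4 1.7
  endloop
 endfacet
 facet normal -0.959 -0.105 -0.262
  outer loop
   vertex 1.1 5.2 5.2
   vertex 1.4 3.2 4.9
   vertex 1.1 4.2 5.6
  endloop
 endfacet
 facet normal -0.845 -0.047 -0.534
  outer loop
   vertex 1.1 5.2 5.2
   vertex 3.3 5.4 1.7
   vertex 1.4 3.2 4.9
  endloop
 endfacet
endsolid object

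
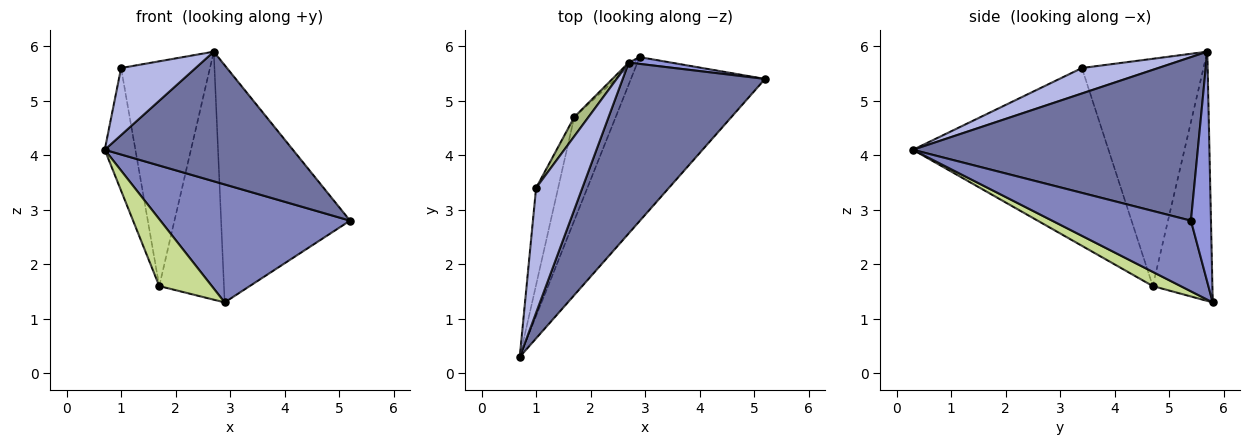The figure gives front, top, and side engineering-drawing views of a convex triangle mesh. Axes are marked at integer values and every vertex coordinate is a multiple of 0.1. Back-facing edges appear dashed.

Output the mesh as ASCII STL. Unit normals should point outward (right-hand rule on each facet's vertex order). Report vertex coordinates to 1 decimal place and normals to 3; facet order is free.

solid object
 facet normal 0.675 -0.446 0.588
  outer loop
   vertex 2.7 5.7 5.9
   vertex 0.7 0.3 4.1
   vertex 5.2 5.4 2.8
  endloop
 endfacet
 facet normal 0.393 -0.537 -0.746
  outer loop
   vertex 2.9 5.8 1.3
   vertex 5.2 5.4 2.8
   vertex 0.7 0.3 4.1
  endloop
 endfacet
 facet normal 0.153 0.988 0.028
  outer loop
   vertex 2.9 5.8 1.3
   vertex 2.7 5.7 5.9
   vertex 5.2 5.4 2.8
  endloop
 endfacet
 facet normal 0.436 -0.426 0.793
  outer loop
   vertex 1.0 3.4 5.6
   vertex 0.7 0.3 4.1
   vertex 2.7 5.7 5.9
  endloop
 endfacet
 facet normal -0.677 0.735 -0.013
  outer loop
   vertex 1.7 4.7 1.6
   vertex 2.7 5.7 5.9
   vertex 2.9 5.8 1.3
  endloop
 endfacet
 facet normal -0.806 0.589 0.050
  outer loop
   vertex 1.7 4.7 1.6
   vertex 1.0 3.4 5.6
   vertex 2.7 5.7 5.9
  endloop
 endfacet
 facet normal 0.276 -0.521 -0.807
  outer loop
   vertex 1.7 4.7 1.6
   vertex 2.9 5.8 1.3
   vertex 0.7 0.3 4.1
  endloop
 endfacet
 facet normal -0.981 0.154 -0.122
  outer loop
   vertex 1.7 4.7 1.6
   vertex 0.7 0.3 4.1
   vertex 1.0 3.4 5.6
  endloop
 endfacet
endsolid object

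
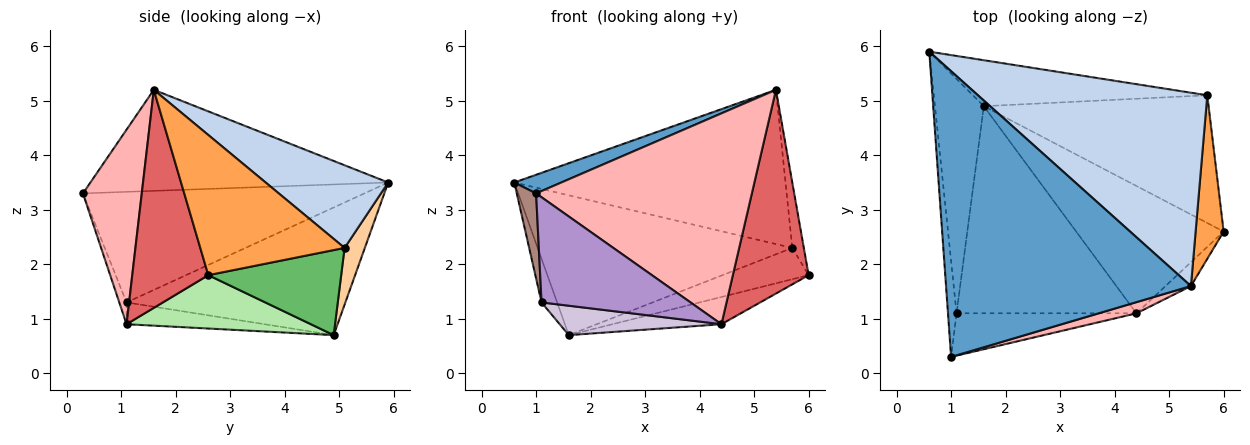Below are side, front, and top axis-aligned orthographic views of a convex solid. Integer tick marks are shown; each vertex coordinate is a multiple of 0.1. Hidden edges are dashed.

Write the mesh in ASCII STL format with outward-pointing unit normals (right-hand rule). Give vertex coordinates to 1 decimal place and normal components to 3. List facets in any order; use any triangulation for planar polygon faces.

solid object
 facet normal -0.381 -0.060 0.923
  outer loop
   vertex 5.4 1.6 5.2
   vertex 0.6 5.9 3.5
   vertex 1.0 0.3 3.3
  endloop
 endfacet
 facet normal 0.271 0.600 0.752
  outer loop
   vertex 5.7 5.1 2.3
   vertex 0.6 5.9 3.5
   vertex 5.4 1.6 5.2
  endloop
 endfacet
 facet normal 0.978 0.078 0.196
  outer loop
   vertex 5.7 5.1 2.3
   vertex 5.4 1.6 5.2
   vertex 6.0 2.6 1.8
  endloop
 endfacet
 facet normal 0.075 0.947 -0.311
  outer loop
   vertex 5.7 5.1 2.3
   vertex 1.6 4.9 0.7
   vertex 0.6 5.9 3.5
  endloop
 endfacet
 facet normal 0.345 0.224 -0.912
  outer loop
   vertex 5.7 5.1 2.3
   vertex 6.0 2.6 1.8
   vertex 1.6 4.9 0.7
  endloop
 endfacet
 facet normal 0.334 0.197 -0.922
  outer loop
   vertex 4.4 1.1 0.9
   vertex 1.6 4.9 0.7
   vertex 6.0 2.6 1.8
  endloop
 endfacet
 facet normal 0.706 -0.704 -0.082
  outer loop
   vertex 4.4 1.1 0.9
   vertex 6.0 2.6 1.8
   vertex 5.4 1.6 5.2
  endloop
 endfacet
 facet normal 0.263 -0.964 0.051
  outer loop
   vertex 4.4 1.1 0.9
   vertex 5.4 1.6 5.2
   vertex 1.0 0.3 3.3
  endloop
 endfacet
 facet normal -0.045 -0.927 -0.373
  outer loop
   vertex 1.1 1.1 1.3
   vertex 4.4 1.1 0.9
   vertex 1.0 0.3 3.3
  endloop
 endfacet
 facet normal -0.119 -0.140 -0.983
  outer loop
   vertex 1.1 1.1 1.3
   vertex 1.6 4.9 0.7
   vertex 4.4 1.1 0.9
  endloop
 endfacet
 facet normal -0.995 -0.068 -0.077
  outer loop
   vertex 1.1 1.1 1.3
   vertex 1.0 0.3 3.3
   vertex 0.6 5.9 3.5
  endloop
 endfacet
 facet normal -0.932 0.066 -0.357
  outer loop
   vertex 1.1 1.1 1.3
   vertex 0.6 5.9 3.5
   vertex 1.6 4.9 0.7
  endloop
 endfacet
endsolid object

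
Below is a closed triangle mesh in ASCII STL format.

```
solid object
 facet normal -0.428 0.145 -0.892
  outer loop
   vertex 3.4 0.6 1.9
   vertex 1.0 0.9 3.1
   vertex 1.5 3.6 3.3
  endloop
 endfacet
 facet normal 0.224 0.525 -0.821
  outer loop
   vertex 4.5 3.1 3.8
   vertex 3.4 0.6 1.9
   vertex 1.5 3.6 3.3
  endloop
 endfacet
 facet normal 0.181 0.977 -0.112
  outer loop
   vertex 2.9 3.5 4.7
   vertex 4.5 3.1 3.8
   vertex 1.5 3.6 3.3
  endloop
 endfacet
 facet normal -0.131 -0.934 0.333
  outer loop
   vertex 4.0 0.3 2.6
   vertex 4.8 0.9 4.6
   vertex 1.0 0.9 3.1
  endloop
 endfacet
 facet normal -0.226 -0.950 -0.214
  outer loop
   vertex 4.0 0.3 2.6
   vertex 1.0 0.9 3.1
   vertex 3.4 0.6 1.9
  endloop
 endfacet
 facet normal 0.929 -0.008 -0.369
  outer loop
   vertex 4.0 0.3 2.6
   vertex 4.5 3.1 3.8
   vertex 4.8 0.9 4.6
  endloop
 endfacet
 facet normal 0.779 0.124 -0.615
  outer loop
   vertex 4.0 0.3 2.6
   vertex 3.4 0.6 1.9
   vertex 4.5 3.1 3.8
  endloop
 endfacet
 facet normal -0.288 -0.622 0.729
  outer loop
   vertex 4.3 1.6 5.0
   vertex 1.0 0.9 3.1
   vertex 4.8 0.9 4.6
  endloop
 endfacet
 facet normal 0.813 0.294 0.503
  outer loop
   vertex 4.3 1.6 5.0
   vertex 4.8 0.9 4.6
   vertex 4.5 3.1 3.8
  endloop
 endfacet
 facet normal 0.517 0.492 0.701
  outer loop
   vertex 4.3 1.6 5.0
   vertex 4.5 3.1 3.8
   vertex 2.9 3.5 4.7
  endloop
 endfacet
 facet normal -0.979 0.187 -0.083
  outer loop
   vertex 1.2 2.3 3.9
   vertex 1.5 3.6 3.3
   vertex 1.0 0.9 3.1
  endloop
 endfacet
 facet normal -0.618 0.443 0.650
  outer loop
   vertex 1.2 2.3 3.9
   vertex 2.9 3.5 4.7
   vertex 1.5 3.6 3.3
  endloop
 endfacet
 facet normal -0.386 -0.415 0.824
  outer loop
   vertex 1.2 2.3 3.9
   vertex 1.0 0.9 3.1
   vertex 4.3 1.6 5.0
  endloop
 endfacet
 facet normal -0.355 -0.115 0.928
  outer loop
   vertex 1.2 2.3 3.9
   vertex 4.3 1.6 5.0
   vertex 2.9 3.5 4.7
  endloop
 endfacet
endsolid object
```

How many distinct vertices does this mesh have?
9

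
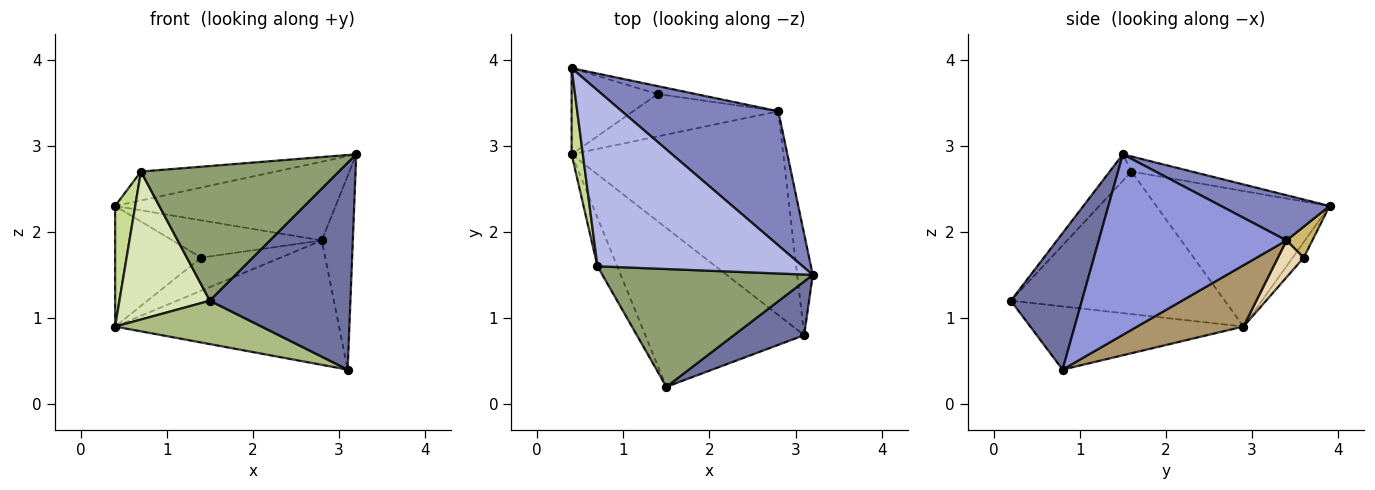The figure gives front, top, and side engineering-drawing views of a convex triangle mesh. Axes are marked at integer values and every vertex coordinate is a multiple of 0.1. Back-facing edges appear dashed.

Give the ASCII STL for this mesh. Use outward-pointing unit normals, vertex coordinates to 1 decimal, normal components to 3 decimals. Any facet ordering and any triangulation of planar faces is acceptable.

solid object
 facet normal 0.439 -0.870 0.226
  outer loop
   vertex 3.1 0.8 0.4
   vertex 3.2 1.5 2.9
   vertex 1.5 0.2 1.2
  endloop
 endfacet
 facet normal 0.242 0.491 0.837
  outer loop
   vertex 2.8 3.4 1.9
   vertex 0.4 3.9 2.3
   vertex 3.2 1.5 2.9
  endloop
 endfacet
 facet normal 0.983 0.162 -0.085
  outer loop
   vertex 2.8 3.4 1.9
   vertex 3.2 1.5 2.9
   vertex 3.1 0.8 0.4
  endloop
 endfacet
 facet normal -0.072 0.162 0.984
  outer loop
   vertex 0.7 1.6 2.7
   vertex 3.2 1.5 2.9
   vertex 0.4 3.9 2.3
  endloop
 endfacet
 facet normal -0.082 -0.750 0.656
  outer loop
   vertex 0.7 1.6 2.7
   vertex 1.5 0.2 1.2
   vertex 3.2 1.5 2.9
  endloop
 endfacet
 facet normal -0.358 -0.246 -0.901
  outer loop
   vertex 0.4 2.9 0.9
   vertex 3.1 0.8 0.4
   vertex 1.5 0.2 1.2
  endloop
 endfacet
 facet normal -0.990 -0.115 0.082
  outer loop
   vertex 0.4 2.9 0.9
   vertex 0.7 1.6 2.7
   vertex 0.4 3.9 2.3
  endloop
 endfacet
 facet normal -0.914 -0.386 -0.127
  outer loop
   vertex 0.4 2.9 0.9
   vertex 1.5 0.2 1.2
   vertex 0.7 1.6 2.7
  endloop
 endfacet
 facet normal 0.240 0.506 -0.829
  outer loop
   vertex 0.4 2.9 0.9
   vertex 2.8 3.4 1.9
   vertex 3.1 0.8 0.4
  endloop
 endfacet
 facet normal 0.167 0.965 -0.204
  outer loop
   vertex 1.4 3.6 1.7
   vertex 0.4 3.9 2.3
   vertex 2.8 3.4 1.9
  endloop
 endfacet
 facet normal -0.104 0.809 -0.578
  outer loop
   vertex 1.4 3.6 1.7
   vertex 0.4 2.9 0.9
   vertex 0.4 3.9 2.3
  endloop
 endfacet
 facet normal 0.197 0.603 -0.773
  outer loop
   vertex 1.4 3.6 1.7
   vertex 2.8 3.4 1.9
   vertex 0.4 2.9 0.9
  endloop
 endfacet
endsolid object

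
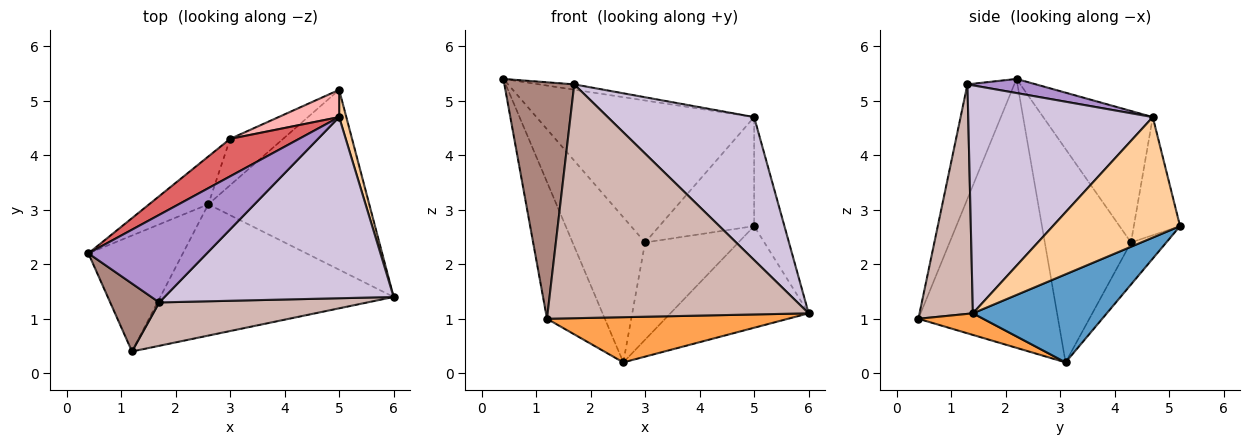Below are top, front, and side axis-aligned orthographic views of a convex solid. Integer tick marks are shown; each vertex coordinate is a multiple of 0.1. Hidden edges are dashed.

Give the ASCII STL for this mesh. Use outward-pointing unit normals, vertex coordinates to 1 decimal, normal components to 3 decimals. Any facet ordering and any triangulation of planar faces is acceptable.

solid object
 facet normal 0.430 0.444 -0.786
  outer loop
   vertex 2.6 3.1 0.2
   vertex 5.0 5.2 2.7
   vertex 6.0 1.4 1.1
  endloop
 endfacet
 facet normal -0.879 0.364 -0.309
  outer loop
   vertex 1.2 0.4 1.0
   vertex 0.4 2.2 5.4
   vertex 2.6 3.1 0.2
  endloop
 endfacet
 facet normal 0.087 -0.324 -0.942
  outer loop
   vertex 1.2 0.4 1.0
   vertex 2.6 3.1 0.2
   vertex 6.0 1.4 1.1
  endloop
 endfacet
 facet normal 0.971 0.231 0.058
  outer loop
   vertex 5.0 4.7 4.7
   vertex 6.0 1.4 1.1
   vertex 5.0 5.2 2.7
  endloop
 endfacet
 facet normal -0.748 0.630 -0.208
  outer loop
   vertex 3.0 4.3 2.4
   vertex 2.6 3.1 0.2
   vertex 0.4 2.2 5.4
  endloop
 endfacet
 facet normal -0.323 0.854 -0.407
  outer loop
   vertex 3.0 4.3 2.4
   vertex 5.0 5.2 2.7
   vertex 2.6 3.1 0.2
  endloop
 endfacet
 facet normal -0.438 0.869 0.229
  outer loop
   vertex 3.0 4.3 2.4
   vertex 0.4 2.2 5.4
   vertex 5.0 4.7 4.7
  endloop
 endfacet
 facet normal -0.428 0.877 0.219
  outer loop
   vertex 3.0 4.3 2.4
   vertex 5.0 4.7 4.7
   vertex 5.0 5.2 2.7
  endloop
 endfacet
 facet normal 0.118 0.060 0.991
  outer loop
   vertex 1.7 1.3 5.3
   vertex 5.0 4.7 4.7
   vertex 0.4 2.2 5.4
  endloop
 endfacet
 facet normal 0.616 -0.488 0.619
  outer loop
   vertex 1.7 1.3 5.3
   vertex 6.0 1.4 1.1
   vertex 5.0 4.7 4.7
  endloop
 endfacet
 facet normal -0.542 -0.808 0.232
  outer loop
   vertex 1.7 1.3 5.3
   vertex 0.4 2.2 5.4
   vertex 1.2 0.4 1.0
  endloop
 endfacet
 facet normal 0.197 -0.964 0.179
  outer loop
   vertex 1.7 1.3 5.3
   vertex 1.2 0.4 1.0
   vertex 6.0 1.4 1.1
  endloop
 endfacet
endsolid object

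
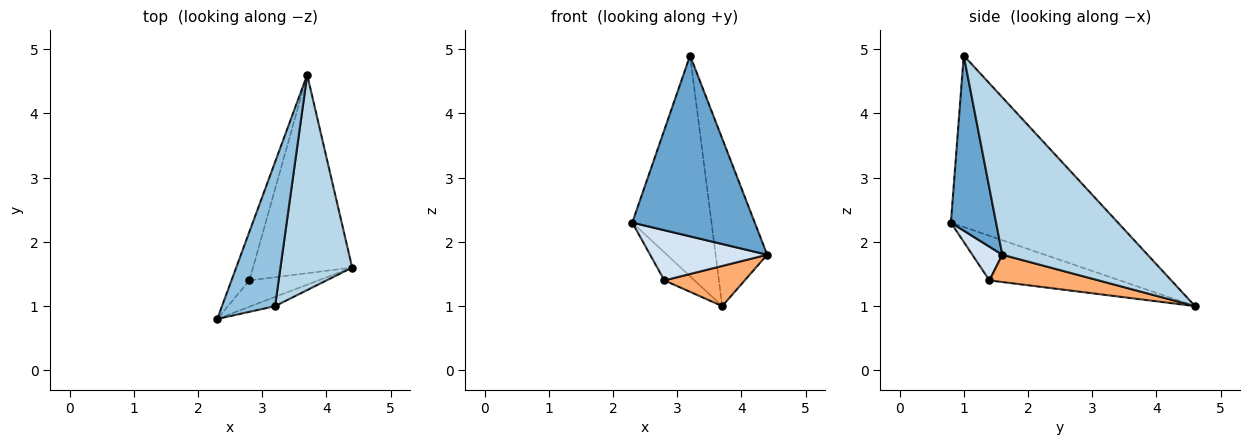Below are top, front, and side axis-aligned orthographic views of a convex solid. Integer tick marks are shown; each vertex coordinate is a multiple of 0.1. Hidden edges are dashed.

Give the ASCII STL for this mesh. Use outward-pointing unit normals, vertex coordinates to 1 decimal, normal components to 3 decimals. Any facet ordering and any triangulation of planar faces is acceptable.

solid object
 facet normal 0.346 -0.937 -0.048
  outer loop
   vertex 3.2 1.0 4.9
   vertex 2.3 0.8 2.3
   vertex 4.4 1.6 1.8
  endloop
 endfacet
 facet normal -0.870 0.413 0.269
  outer loop
   vertex 3.2 1.0 4.9
   vertex 3.7 4.6 1.0
   vertex 2.3 0.8 2.3
  endloop
 endfacet
 facet normal 0.866 0.307 0.395
  outer loop
   vertex 3.2 1.0 4.9
   vertex 4.4 1.6 1.8
   vertex 3.7 4.6 1.0
  endloop
 endfacet
 facet normal 0.221 -0.864 -0.453
  outer loop
   vertex 2.8 1.4 1.4
   vertex 4.4 1.6 1.8
   vertex 2.3 0.8 2.3
  endloop
 endfacet
 facet normal -0.907 0.210 -0.364
  outer loop
   vertex 2.8 1.4 1.4
   vertex 2.3 0.8 2.3
   vertex 3.7 4.6 1.0
  endloop
 endfacet
 facet normal 0.261 -0.192 -0.946
  outer loop
   vertex 2.8 1.4 1.4
   vertex 3.7 4.6 1.0
   vertex 4.4 1.6 1.8
  endloop
 endfacet
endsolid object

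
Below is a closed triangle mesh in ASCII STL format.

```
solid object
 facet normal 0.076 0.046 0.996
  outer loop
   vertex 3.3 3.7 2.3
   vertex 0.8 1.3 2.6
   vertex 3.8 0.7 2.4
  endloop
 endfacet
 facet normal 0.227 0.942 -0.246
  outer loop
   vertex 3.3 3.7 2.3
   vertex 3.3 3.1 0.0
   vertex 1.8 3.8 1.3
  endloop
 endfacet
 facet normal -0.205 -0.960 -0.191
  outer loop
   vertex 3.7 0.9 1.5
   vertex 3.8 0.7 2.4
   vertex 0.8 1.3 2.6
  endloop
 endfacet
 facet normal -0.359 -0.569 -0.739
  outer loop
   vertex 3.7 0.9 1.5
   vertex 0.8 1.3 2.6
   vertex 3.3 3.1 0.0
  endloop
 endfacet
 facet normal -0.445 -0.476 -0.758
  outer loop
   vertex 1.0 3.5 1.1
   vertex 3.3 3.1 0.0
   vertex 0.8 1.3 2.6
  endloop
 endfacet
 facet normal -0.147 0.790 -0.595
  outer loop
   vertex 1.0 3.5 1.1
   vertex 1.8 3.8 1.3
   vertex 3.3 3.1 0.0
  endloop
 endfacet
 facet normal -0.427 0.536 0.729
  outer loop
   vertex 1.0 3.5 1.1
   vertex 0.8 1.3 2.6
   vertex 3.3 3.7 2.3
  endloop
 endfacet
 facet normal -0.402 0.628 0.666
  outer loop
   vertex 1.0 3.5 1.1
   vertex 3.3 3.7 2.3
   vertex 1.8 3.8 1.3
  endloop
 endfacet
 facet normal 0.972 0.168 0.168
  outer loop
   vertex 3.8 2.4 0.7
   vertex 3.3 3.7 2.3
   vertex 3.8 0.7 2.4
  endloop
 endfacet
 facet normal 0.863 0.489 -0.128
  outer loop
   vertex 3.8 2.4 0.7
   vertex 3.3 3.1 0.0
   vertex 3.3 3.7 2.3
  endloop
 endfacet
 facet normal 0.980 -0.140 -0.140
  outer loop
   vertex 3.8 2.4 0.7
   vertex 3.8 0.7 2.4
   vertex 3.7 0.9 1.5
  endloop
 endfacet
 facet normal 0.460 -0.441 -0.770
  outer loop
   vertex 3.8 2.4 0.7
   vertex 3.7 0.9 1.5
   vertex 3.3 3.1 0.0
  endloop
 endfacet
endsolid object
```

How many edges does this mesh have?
18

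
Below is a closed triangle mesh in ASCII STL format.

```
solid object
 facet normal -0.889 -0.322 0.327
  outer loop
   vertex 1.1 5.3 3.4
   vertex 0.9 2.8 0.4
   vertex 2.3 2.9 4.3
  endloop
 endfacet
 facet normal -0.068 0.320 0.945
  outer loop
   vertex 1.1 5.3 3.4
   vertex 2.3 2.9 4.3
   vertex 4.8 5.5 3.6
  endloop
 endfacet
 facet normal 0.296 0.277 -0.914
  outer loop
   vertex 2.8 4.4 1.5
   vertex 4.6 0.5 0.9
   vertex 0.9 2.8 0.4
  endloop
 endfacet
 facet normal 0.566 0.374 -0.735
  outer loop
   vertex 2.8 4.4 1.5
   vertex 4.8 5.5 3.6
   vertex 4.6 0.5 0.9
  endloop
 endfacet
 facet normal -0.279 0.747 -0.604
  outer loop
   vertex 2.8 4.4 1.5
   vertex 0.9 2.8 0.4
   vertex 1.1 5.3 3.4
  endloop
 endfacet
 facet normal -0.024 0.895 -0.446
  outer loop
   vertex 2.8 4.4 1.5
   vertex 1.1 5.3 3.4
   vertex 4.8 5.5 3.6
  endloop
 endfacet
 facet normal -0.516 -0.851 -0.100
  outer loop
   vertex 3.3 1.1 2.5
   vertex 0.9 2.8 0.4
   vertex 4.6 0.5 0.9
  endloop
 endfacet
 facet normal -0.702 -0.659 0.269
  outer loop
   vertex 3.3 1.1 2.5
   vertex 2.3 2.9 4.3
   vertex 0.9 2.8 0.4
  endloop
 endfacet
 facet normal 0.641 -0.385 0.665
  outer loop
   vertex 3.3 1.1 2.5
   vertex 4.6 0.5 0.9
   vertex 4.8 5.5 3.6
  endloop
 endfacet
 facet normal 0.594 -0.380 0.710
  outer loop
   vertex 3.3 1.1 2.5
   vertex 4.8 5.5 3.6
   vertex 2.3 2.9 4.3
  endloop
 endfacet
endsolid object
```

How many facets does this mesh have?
10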